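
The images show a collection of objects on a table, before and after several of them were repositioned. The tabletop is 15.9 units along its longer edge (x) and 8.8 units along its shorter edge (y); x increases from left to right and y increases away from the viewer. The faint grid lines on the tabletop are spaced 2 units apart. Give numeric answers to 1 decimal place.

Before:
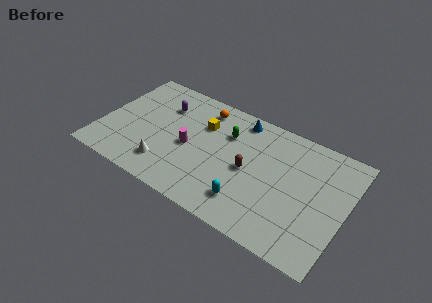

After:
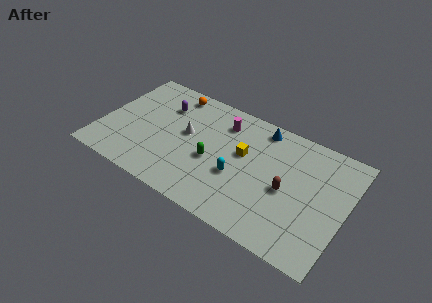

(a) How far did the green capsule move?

2.6

The green capsule moved from about (8.0, 6.2) to (7.4, 3.7), a distance of √(0.6² + 2.5²) ≈ 2.6.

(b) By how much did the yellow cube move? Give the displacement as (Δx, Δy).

(2.8, -0.9)

From the two frames, the yellow cube sits at roughly (6.4, 6.1) before and (9.2, 5.2) after.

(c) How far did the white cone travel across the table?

3.1

The white cone was near (4.6, 1.9) before and (5.5, 4.9) after, so it travelled √(0.9² + 3.0²) ≈ 3.1 units.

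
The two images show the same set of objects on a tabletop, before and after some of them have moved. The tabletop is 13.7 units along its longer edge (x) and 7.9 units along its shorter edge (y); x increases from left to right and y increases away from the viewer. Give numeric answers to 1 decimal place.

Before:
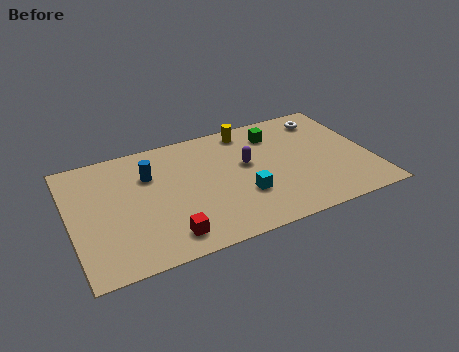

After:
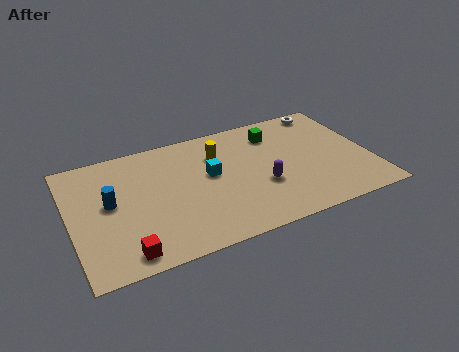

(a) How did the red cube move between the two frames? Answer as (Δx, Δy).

(-1.9, -0.3)

From the two frames, the red cube sits at roughly (4.1, 1.3) before and (2.2, 1.0) after.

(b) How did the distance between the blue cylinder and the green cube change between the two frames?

+2.1

They were about 5.9 units apart before and 8.0 after — 2.1 units further apart.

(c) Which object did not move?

the green cube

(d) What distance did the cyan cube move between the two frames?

2.3

From (7.7, 2.6) to (6.4, 4.5), the cyan cube covered √(1.3² + 1.9²) ≈ 2.3 units.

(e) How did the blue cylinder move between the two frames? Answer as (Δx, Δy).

(-1.9, -1.2)

The blue cylinder started near (3.7, 5.5) and ended near (1.8, 4.3).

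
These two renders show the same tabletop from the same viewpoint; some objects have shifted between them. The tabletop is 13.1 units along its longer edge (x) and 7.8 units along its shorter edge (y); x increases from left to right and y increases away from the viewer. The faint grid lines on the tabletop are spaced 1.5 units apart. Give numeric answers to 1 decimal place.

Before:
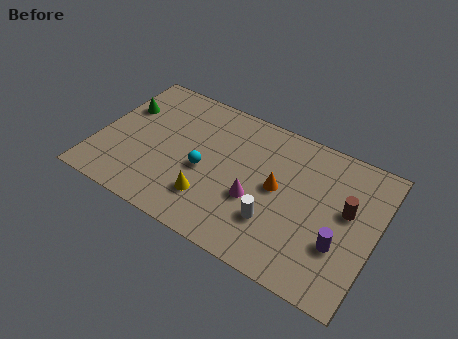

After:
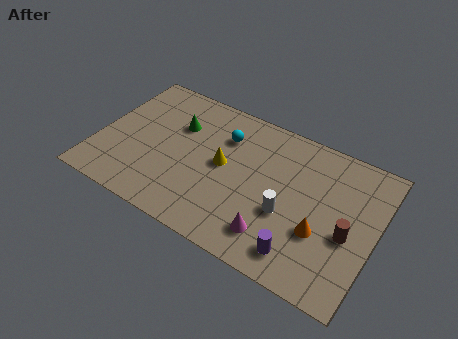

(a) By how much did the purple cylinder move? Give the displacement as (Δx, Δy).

(-1.6, -1.3)

The purple cylinder was at about (11.6, 2.6) and moved to about (10.0, 1.3).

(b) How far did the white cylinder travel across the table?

0.9

The white cylinder moved from about (8.6, 2.3) to (9.1, 3.0), a distance of √(0.5² + 0.7²) ≈ 0.9.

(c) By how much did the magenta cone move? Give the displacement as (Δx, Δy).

(1.1, -1.4)

The magenta cone was at about (7.6, 3.0) and moved to about (8.7, 1.6).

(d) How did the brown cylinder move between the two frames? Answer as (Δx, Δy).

(0.2, -1.2)

The brown cylinder started near (11.7, 4.5) and ended near (11.9, 3.3).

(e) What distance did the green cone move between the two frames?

2.6

From (0.9, 5.2) to (3.5, 5.3), the green cone covered √(2.6² + 0.1²) ≈ 2.6 units.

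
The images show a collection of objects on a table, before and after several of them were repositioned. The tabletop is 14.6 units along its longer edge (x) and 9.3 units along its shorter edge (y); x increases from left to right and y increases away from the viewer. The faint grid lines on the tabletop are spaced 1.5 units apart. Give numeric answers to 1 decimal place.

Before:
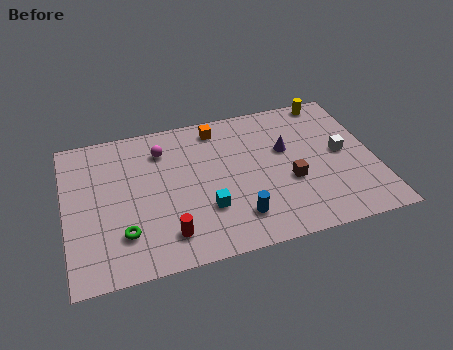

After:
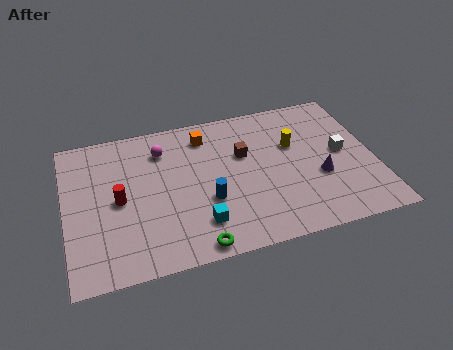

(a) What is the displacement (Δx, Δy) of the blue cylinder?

(-1.3, 1.4)

The blue cylinder started near (7.9, 2.0) and ended near (6.6, 3.4).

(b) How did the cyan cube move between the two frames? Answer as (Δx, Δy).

(-0.4, -0.8)

The cyan cube started near (6.5, 2.9) and ended near (6.1, 2.1).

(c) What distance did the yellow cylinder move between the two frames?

3.3

The yellow cylinder was near (12.9, 8.5) before and (10.9, 5.9) after, so it travelled √(2.0² + 2.6²) ≈ 3.3 units.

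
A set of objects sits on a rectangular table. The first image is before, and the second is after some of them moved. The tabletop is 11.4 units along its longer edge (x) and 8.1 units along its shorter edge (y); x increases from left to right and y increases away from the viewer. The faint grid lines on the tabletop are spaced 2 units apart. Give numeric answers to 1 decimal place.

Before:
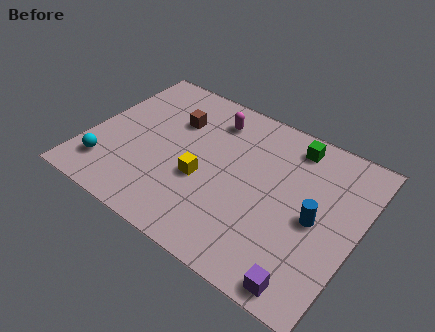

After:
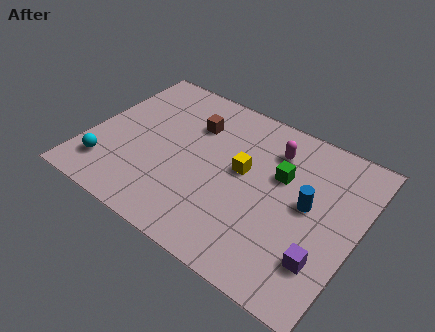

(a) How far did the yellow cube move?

2.0

From (5.0, 3.2) to (6.5, 4.5), the yellow cube covered √(1.5² + 1.3²) ≈ 2.0 units.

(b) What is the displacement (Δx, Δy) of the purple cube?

(0.4, 1.3)

The purple cube started near (9.9, 0.8) and ended near (10.3, 2.1).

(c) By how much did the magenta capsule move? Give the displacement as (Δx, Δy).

(2.7, -0.3)

From the two frames, the magenta capsule sits at roughly (4.8, 6.5) before and (7.5, 6.2) after.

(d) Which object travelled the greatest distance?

the magenta capsule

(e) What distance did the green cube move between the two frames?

1.8

The green cube moved from about (8.2, 6.9) to (8.0, 5.1), a distance of √(0.2² + 1.8²) ≈ 1.8.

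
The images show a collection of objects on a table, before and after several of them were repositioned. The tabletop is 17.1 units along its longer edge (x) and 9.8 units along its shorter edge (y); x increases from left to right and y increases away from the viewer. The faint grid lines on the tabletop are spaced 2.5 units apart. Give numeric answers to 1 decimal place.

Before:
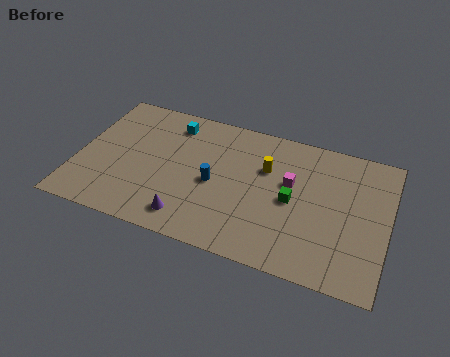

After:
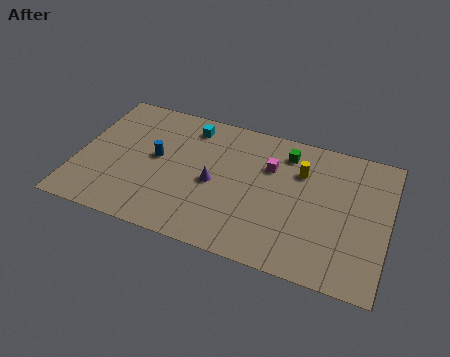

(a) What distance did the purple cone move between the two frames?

3.1

From (6.5, 1.6) to (7.6, 4.5), the purple cone covered √(1.1² + 2.9²) ≈ 3.1 units.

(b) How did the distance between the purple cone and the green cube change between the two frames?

-1.1

Before: roughly 6.2 units apart; after: 5.1. That's 1.1 units closer together.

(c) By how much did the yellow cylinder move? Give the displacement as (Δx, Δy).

(1.9, 0.4)

The yellow cylinder was at about (10.3, 6.5) and moved to about (12.2, 6.9).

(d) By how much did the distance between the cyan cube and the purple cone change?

-2.6

They were about 6.7 units apart before and 4.1 after — 2.6 units closer together.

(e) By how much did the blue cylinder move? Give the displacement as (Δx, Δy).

(-3.3, 0.8)

The blue cylinder was at about (7.6, 4.5) and moved to about (4.3, 5.3).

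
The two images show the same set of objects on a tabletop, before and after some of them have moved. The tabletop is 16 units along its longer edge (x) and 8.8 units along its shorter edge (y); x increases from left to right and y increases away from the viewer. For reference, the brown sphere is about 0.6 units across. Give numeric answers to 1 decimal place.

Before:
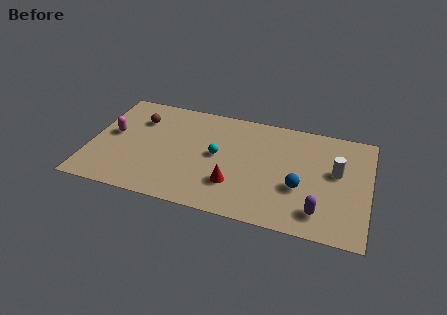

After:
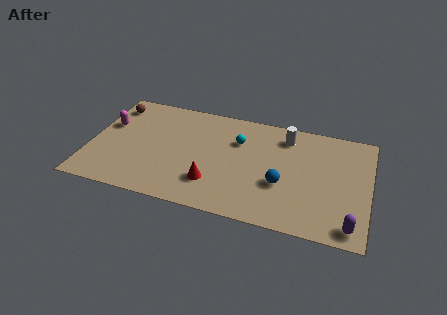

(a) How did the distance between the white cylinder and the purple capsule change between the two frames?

+3.8

They were about 3.5 units apart before and 7.3 after — 3.8 units further apart.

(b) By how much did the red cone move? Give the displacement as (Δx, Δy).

(-1.2, -0.2)

The red cone started near (8.4, 2.5) and ended near (7.2, 2.3).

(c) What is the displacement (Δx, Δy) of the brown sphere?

(-1.6, 0.8)

From the two frames, the brown sphere sits at roughly (2.6, 6.4) before and (1.0, 7.2) after.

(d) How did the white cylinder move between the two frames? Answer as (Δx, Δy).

(-3.0, 2.1)

From the two frames, the white cylinder sits at roughly (14.1, 5.1) before and (11.1, 7.2) after.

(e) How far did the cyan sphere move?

1.9

From (7.3, 4.6) to (8.4, 6.1), the cyan sphere covered √(1.1² + 1.5²) ≈ 1.9 units.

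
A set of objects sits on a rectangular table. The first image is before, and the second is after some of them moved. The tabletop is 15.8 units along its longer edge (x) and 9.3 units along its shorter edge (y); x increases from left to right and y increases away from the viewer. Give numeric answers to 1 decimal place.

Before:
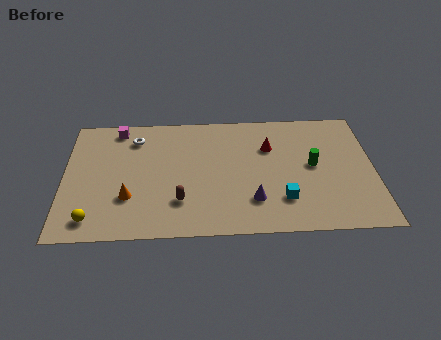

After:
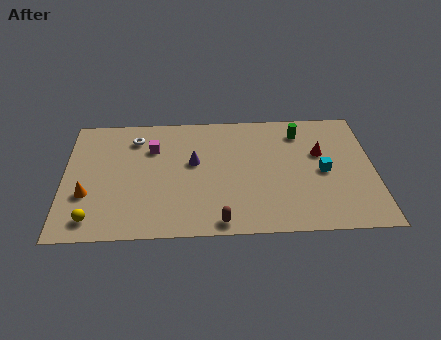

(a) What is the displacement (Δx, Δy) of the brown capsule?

(2.0, -1.6)

The brown capsule started near (5.9, 2.5) and ended near (7.9, 0.9).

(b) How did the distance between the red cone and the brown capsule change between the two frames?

+1.1

Before: roughly 6.0 units apart; after: 7.1. That's 1.1 units further apart.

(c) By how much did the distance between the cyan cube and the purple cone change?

+5.2

Before: roughly 1.5 units apart; after: 6.7. That's 5.2 units further apart.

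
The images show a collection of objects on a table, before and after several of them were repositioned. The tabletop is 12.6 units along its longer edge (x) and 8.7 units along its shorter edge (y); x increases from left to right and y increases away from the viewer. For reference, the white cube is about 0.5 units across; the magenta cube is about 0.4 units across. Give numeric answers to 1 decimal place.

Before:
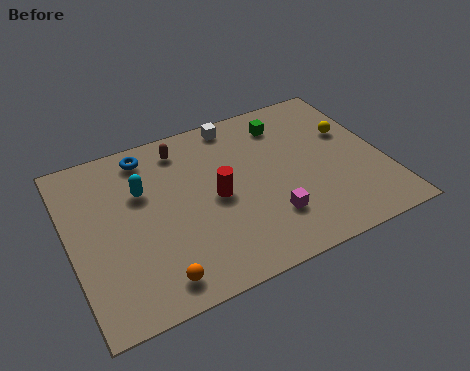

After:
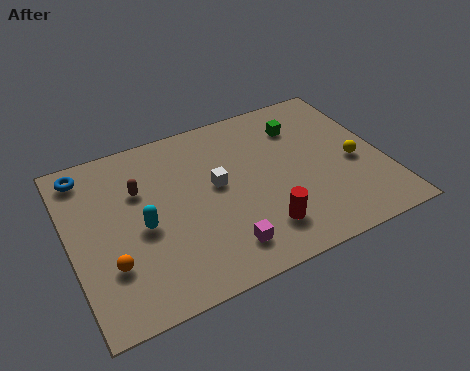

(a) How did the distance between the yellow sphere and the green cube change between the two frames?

+0.4

Before: roughly 2.9 units apart; after: 3.3. That's 0.4 units further apart.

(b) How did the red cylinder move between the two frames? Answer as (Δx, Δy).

(1.5, -2.3)

The red cylinder was at about (5.8, 4.2) and moved to about (7.3, 1.9).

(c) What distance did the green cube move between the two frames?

0.7

The green cube moved from about (9.0, 7.0) to (9.6, 6.6), a distance of √(0.6² + 0.4²) ≈ 0.7.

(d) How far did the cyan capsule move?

1.8

The cyan capsule moved from about (3.0, 5.7) to (2.8, 3.9), a distance of √(0.2² + 1.8²) ≈ 1.8.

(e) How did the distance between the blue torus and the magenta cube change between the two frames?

+0.9

The distance was about 6.7 in the first image and 7.6 in the second, so they moved 0.9 units further apart.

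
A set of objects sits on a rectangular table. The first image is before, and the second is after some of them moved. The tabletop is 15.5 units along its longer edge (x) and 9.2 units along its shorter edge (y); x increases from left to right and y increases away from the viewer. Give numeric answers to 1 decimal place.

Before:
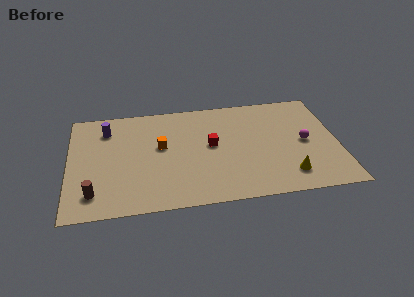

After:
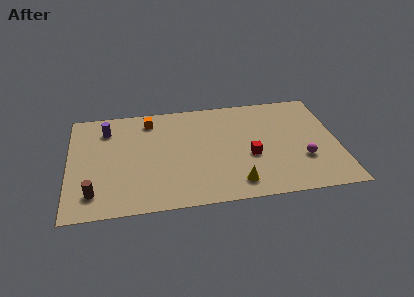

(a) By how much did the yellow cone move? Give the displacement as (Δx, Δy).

(-3.0, -0.3)

The yellow cone was at about (12.5, 1.8) and moved to about (9.5, 1.5).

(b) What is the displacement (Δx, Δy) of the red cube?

(2.2, -1.3)

The red cube started near (8.2, 5.0) and ended near (10.4, 3.7).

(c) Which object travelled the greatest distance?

the yellow cone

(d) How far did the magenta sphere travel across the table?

1.5

From (13.6, 4.5) to (13.4, 3.0), the magenta sphere covered √(0.2² + 1.5²) ≈ 1.5 units.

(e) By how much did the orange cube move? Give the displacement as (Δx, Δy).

(-0.6, 2.4)

The orange cube started near (5.3, 5.3) and ended near (4.7, 7.7).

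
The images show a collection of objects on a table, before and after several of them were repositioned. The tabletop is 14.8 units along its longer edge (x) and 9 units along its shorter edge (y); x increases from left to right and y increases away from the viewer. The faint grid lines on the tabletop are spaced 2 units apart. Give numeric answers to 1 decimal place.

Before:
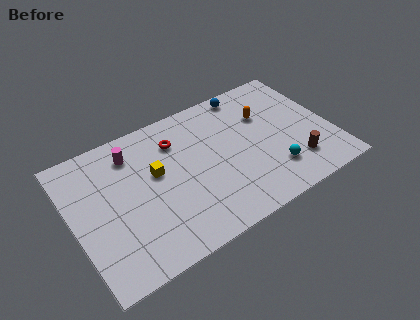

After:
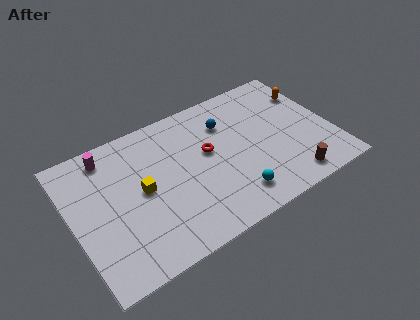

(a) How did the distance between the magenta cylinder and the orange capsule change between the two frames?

+4.0

They were about 7.7 units apart before and 11.7 after — 4.0 units further apart.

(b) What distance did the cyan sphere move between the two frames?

2.5

The cyan sphere was near (11.1, 2.2) before and (8.7, 1.7) after, so it travelled √(2.4² + 0.5²) ≈ 2.5 units.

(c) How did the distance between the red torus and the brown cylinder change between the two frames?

-2.1

Before: roughly 7.8 units apart; after: 5.7. That's 2.1 units closer together.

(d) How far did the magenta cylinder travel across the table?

1.4

The magenta cylinder moved from about (3.7, 7.2) to (2.4, 7.7), a distance of √(1.3² + 0.5²) ≈ 1.4.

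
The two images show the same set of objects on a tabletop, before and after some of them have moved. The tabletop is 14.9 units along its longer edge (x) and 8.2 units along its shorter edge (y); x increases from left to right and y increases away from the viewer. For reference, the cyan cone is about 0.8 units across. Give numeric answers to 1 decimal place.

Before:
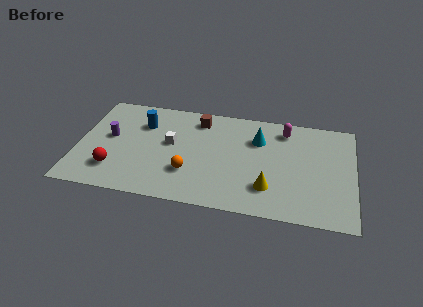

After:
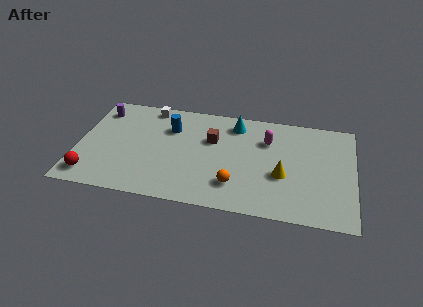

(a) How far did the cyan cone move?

1.6

The cyan cone moved from about (9.7, 5.8) to (8.4, 6.8), a distance of √(1.3² + 1.0²) ≈ 1.6.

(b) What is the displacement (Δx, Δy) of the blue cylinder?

(1.5, -0.1)

The blue cylinder started near (3.4, 5.9) and ended near (4.9, 5.8).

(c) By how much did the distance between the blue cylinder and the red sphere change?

+1.9

The distance was about 4.1 in the first image and 6.0 in the second, so they moved 1.9 units further apart.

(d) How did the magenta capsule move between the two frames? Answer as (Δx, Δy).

(-0.9, -1.0)

The magenta capsule was at about (11.1, 6.8) and moved to about (10.2, 5.8).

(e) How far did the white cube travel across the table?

3.0

The white cube was near (5.0, 4.6) before and (3.7, 7.3) after, so it travelled √(1.3² + 2.7²) ≈ 3.0 units.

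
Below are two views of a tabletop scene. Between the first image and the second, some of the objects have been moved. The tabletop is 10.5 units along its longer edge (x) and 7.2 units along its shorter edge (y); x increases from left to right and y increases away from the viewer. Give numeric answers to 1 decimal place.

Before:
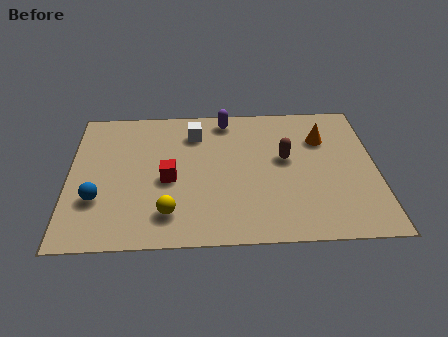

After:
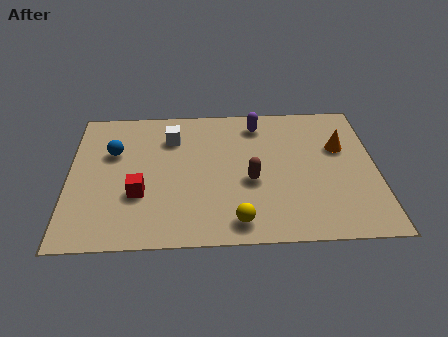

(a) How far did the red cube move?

1.2

From (3.4, 3.2) to (2.4, 2.5), the red cube covered √(1.0² + 0.7²) ≈ 1.2 units.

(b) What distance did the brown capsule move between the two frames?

1.6

The brown capsule moved from about (7.4, 4.1) to (6.2, 3.0), a distance of √(1.2² + 1.1²) ≈ 1.6.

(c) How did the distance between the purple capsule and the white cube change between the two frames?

+1.8

The distance was about 1.3 in the first image and 3.1 in the second, so they moved 1.8 units further apart.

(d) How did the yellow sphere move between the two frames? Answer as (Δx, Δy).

(2.3, -0.5)

The yellow sphere was at about (3.4, 1.5) and moved to about (5.7, 1.0).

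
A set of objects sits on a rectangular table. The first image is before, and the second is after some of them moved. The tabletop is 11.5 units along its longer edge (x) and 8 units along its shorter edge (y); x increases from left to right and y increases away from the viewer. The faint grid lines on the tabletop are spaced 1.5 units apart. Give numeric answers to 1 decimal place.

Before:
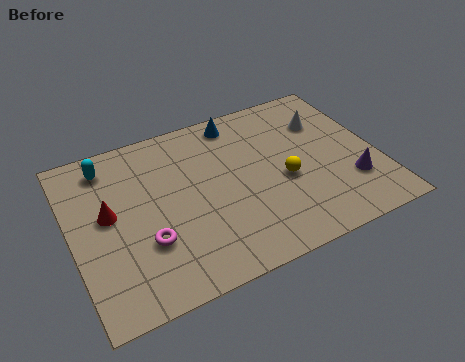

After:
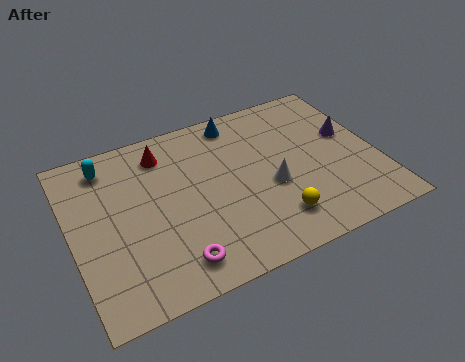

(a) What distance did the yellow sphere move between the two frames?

1.8

The yellow sphere moved from about (7.9, 3.4) to (7.3, 1.7), a distance of √(0.6² + 1.7²) ≈ 1.8.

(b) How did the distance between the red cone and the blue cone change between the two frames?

-2.9

Before: roughly 5.8 units apart; after: 2.9. That's 2.9 units closer together.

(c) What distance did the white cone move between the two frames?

3.4

From (9.8, 5.7) to (7.4, 3.3), the white cone covered √(2.4² + 2.4²) ≈ 3.4 units.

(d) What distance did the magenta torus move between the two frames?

1.6

The magenta torus was near (2.6, 2.6) before and (3.5, 1.3) after, so it travelled √(0.9² + 1.3²) ≈ 1.6 units.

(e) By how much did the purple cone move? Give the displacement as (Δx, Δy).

(0.3, 2.4)

The purple cone started near (10.3, 2.3) and ended near (10.6, 4.7).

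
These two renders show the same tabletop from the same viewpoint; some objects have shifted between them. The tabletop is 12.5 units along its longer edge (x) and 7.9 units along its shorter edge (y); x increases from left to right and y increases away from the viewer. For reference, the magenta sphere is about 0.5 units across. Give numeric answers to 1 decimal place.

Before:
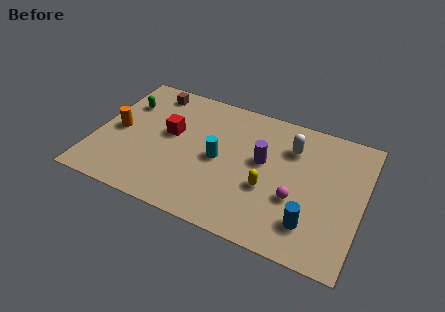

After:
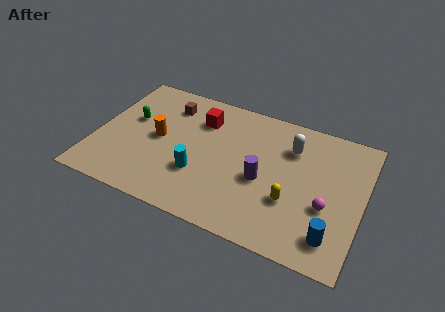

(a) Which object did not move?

the white capsule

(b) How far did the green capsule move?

1.0

From (1.1, 5.6) to (1.5, 4.7), the green capsule covered √(0.4² + 0.9²) ≈ 1.0 units.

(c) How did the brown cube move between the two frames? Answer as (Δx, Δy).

(0.9, -0.6)

The brown cube started near (2.2, 6.8) and ended near (3.1, 6.2).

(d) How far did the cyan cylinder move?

1.4

From (5.8, 3.8) to (5.0, 2.6), the cyan cylinder covered √(0.8² + 1.2²) ≈ 1.4 units.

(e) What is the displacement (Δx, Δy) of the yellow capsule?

(1.1, -0.3)

From the two frames, the yellow capsule sits at roughly (8.2, 3.0) before and (9.3, 2.7) after.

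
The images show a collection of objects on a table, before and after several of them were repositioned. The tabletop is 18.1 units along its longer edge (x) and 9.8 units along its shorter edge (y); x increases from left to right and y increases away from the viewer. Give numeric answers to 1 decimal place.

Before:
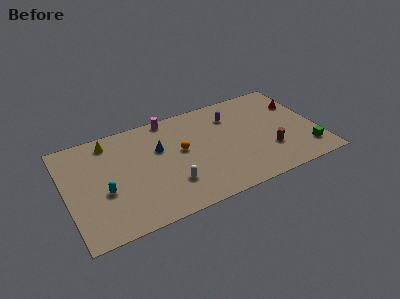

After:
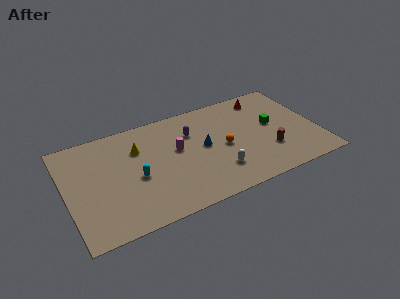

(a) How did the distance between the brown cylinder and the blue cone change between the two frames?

-3.3

The distance was about 8.3 in the first image and 5.0 in the second, so they moved 3.3 units closer together.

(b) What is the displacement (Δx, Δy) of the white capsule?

(3.4, -0.2)

From the two frames, the white capsule sits at roughly (7.2, 2.7) before and (10.6, 2.5) after.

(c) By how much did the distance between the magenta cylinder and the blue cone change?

-0.9

Before: roughly 2.9 units apart; after: 2.0. That's 0.9 units closer together.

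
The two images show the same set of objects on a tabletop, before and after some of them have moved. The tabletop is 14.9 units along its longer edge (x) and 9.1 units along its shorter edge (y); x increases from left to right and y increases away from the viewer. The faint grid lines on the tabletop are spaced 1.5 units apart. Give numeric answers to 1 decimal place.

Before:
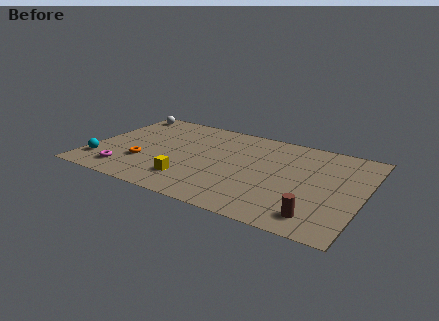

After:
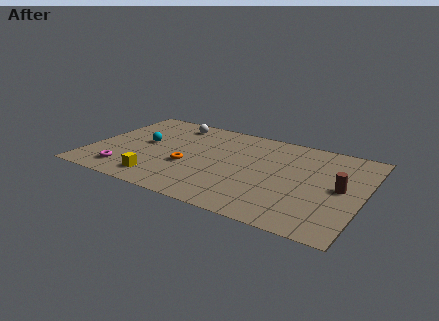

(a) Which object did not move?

the magenta torus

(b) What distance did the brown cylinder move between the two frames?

3.2

From (12.8, 1.5) to (13.7, 4.6), the brown cylinder covered √(0.9² + 3.1²) ≈ 3.2 units.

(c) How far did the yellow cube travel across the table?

1.7

From (5.8, 2.1) to (4.2, 1.5), the yellow cube covered √(1.6² + 0.6²) ≈ 1.7 units.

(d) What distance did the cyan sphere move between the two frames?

3.5

The cyan sphere was near (0.8, 2.0) before and (2.8, 4.9) after, so it travelled √(2.0² + 2.9²) ≈ 3.5 units.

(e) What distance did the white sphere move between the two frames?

3.0

From (1.0, 8.0) to (4.0, 7.7), the white sphere covered √(3.0² + 0.3²) ≈ 3.0 units.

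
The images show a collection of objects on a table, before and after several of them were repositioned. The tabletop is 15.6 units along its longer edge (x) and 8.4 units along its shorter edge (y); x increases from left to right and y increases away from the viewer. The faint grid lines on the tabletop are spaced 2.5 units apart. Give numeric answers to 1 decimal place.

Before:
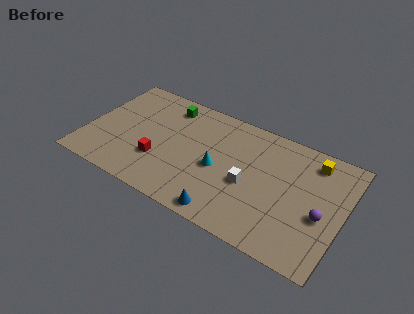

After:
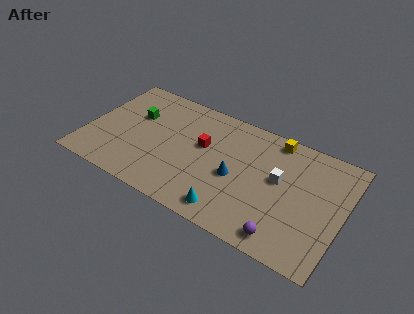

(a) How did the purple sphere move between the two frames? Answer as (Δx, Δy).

(-1.9, -2.4)

The purple sphere started near (14.4, 3.5) and ended near (12.5, 1.1).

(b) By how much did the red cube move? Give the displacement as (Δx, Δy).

(2.4, 2.3)

From the two frames, the red cube sits at roughly (4.6, 2.7) before and (7.0, 5.0) after.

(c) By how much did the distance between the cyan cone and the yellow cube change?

+0.3

They were about 6.3 units apart before and 6.6 after — 0.3 units further apart.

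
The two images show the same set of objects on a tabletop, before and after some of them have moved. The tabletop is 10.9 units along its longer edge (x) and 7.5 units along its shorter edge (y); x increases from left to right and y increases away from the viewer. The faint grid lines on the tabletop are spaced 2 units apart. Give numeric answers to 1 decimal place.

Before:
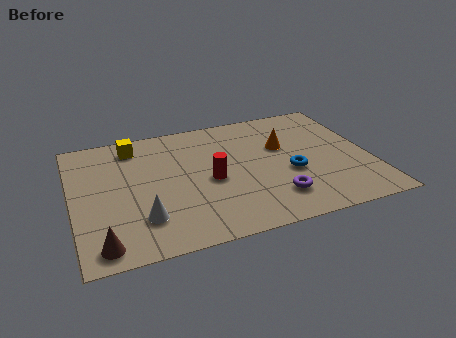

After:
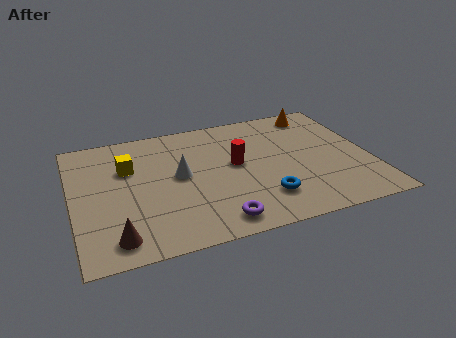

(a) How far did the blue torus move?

1.6

The blue torus was near (7.9, 3.0) before and (6.8, 1.8) after, so it travelled √(1.1² + 1.2²) ≈ 1.6 units.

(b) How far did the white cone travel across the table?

2.6

The white cone was near (2.4, 1.9) before and (3.9, 4.0) after, so it travelled √(1.5² + 2.1²) ≈ 2.6 units.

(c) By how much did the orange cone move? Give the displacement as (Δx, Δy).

(1.5, 1.8)

The orange cone started near (7.8, 4.7) and ended near (9.3, 6.5).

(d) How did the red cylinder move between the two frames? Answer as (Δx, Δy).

(1.0, 0.7)

The red cylinder was at about (5.0, 3.4) and moved to about (6.0, 4.1).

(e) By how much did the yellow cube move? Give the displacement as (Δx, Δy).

(-0.3, -1.3)

The yellow cube was at about (2.4, 6.3) and moved to about (2.1, 5.0).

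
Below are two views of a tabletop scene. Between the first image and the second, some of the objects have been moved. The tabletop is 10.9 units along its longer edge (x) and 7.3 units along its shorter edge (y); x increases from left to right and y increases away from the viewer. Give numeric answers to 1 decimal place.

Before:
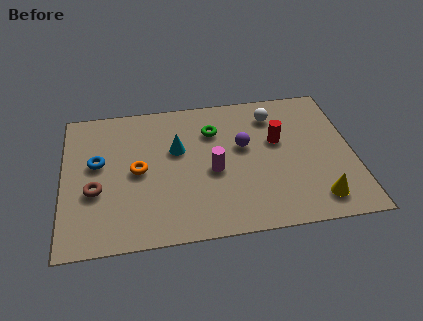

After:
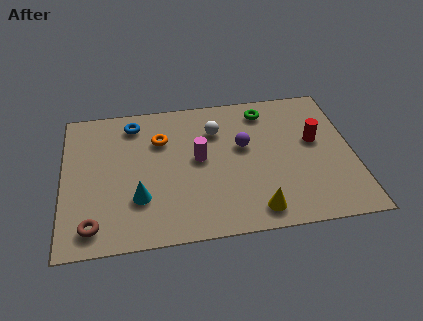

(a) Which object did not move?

the purple sphere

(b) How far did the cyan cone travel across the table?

2.7

From (4.3, 4.5) to (2.8, 2.2), the cyan cone covered √(1.5² + 2.3²) ≈ 2.7 units.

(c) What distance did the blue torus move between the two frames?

2.4

From (1.3, 4.2) to (2.7, 6.1), the blue torus covered √(1.4² + 1.9²) ≈ 2.4 units.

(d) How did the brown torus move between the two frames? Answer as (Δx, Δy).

(-0.1, -1.7)

From the two frames, the brown torus sits at roughly (1.2, 2.8) before and (1.1, 1.1) after.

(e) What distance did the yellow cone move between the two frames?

2.3

From (9.4, 1.2) to (7.1, 1.0), the yellow cone covered √(2.3² + 0.2²) ≈ 2.3 units.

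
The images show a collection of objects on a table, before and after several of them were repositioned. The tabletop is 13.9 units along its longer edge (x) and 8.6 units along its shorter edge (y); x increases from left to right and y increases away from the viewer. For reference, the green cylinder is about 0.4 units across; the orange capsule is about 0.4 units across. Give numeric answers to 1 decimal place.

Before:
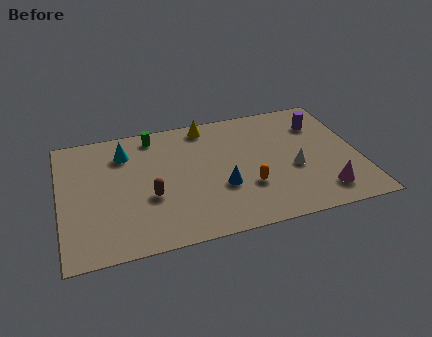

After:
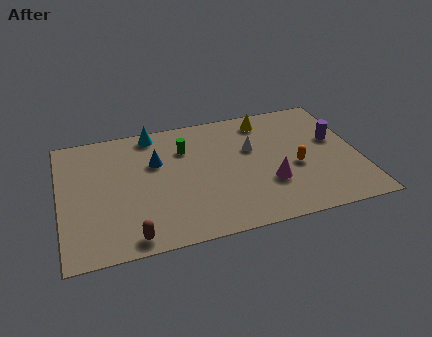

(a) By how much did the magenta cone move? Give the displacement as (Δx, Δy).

(-2.4, 1.2)

The magenta cone started near (12.0, 1.6) and ended near (9.6, 2.8).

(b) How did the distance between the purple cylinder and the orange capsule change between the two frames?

-2.7

Before: roughly 5.2 units apart; after: 2.5. That's 2.7 units closer together.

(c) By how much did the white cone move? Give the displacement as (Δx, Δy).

(-1.8, 1.9)

The white cone started near (10.8, 3.5) and ended near (9.0, 5.4).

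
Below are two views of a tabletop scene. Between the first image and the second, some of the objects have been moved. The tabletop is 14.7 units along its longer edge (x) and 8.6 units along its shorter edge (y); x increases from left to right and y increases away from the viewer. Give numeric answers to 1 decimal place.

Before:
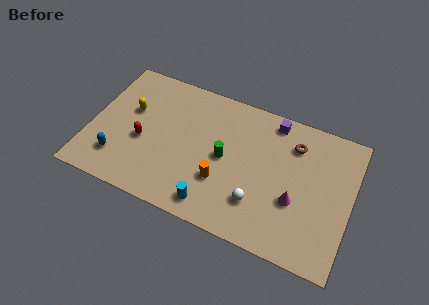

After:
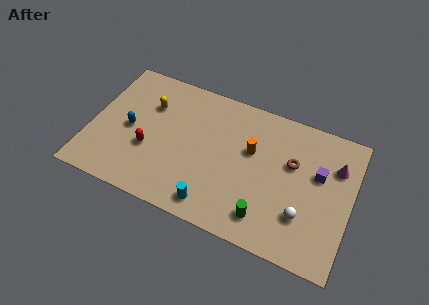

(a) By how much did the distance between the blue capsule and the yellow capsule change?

-1.2

Before: roughly 3.3 units apart; after: 2.1. That's 1.2 units closer together.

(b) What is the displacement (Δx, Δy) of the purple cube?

(2.8, -2.3)

From the two frames, the purple cube sits at roughly (10.0, 7.6) before and (12.8, 5.3) after.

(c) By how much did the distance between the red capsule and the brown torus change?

-0.6

They were about 8.8 units apart before and 8.2 after — 0.6 units closer together.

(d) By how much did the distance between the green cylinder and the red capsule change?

+2.3

They were about 4.7 units apart before and 7.0 after — 2.3 units further apart.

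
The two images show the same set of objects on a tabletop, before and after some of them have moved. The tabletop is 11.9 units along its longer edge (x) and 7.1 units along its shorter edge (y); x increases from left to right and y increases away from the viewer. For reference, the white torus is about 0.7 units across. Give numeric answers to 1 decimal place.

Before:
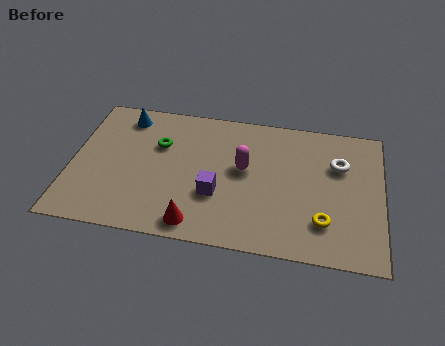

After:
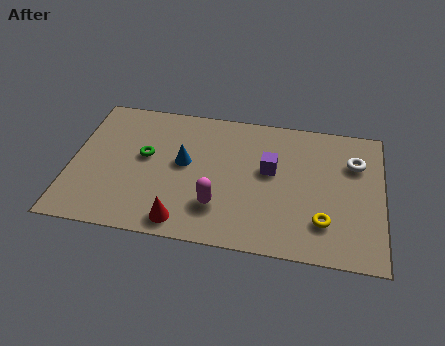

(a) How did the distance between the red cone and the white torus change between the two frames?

+1.0

The distance was about 6.6 in the first image and 7.6 in the second, so they moved 1.0 units further apart.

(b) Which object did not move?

the yellow torus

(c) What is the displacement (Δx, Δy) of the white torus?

(0.6, 0.2)

The white torus started near (10.2, 4.8) and ended near (10.8, 5.0).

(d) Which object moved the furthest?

the blue cone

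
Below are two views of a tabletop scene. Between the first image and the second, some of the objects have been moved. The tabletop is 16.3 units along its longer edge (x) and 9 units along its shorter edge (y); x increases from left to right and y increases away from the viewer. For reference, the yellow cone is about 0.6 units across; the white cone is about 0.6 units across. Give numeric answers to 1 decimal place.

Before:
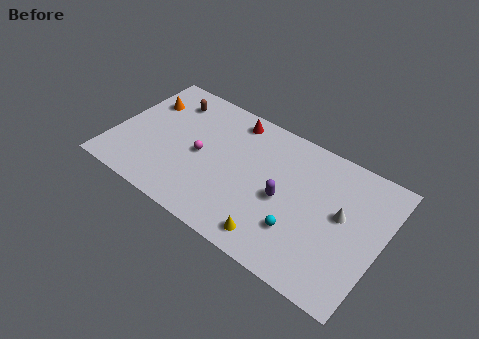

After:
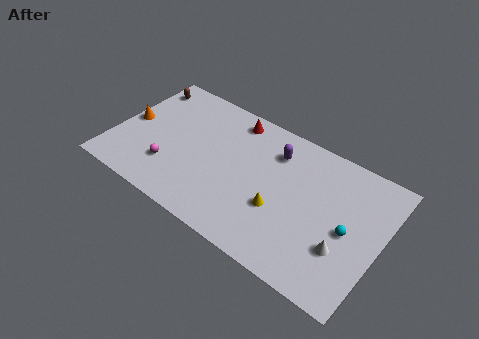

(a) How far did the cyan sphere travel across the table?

3.1

From (11.7, 2.6) to (14.4, 4.2), the cyan sphere covered √(2.7² + 1.6²) ≈ 3.1 units.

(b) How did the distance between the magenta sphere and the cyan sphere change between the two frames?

+4.2

The distance was about 6.6 in the first image and 10.8 in the second, so they moved 4.2 units further apart.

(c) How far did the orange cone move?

2.0

The orange cone was near (1.4, 6.4) before and (0.8, 4.5) after, so it travelled √(0.6² + 1.9²) ≈ 2.0 units.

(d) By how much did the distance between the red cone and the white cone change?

+1.3

Before: roughly 7.7 units apart; after: 9.0. That's 1.3 units further apart.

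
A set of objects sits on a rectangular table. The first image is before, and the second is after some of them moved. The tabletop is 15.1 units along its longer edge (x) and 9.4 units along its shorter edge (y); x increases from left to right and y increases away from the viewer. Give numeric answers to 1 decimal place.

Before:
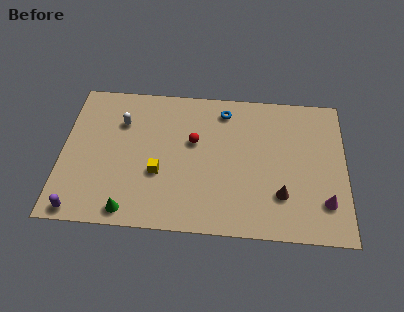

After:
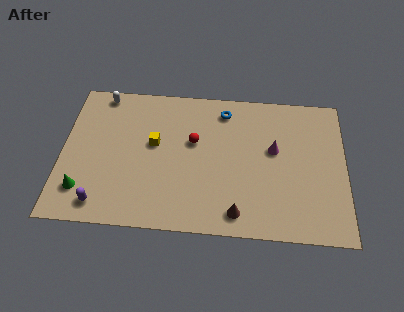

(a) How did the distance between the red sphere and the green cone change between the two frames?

+1.1

Before: roughly 5.7 units apart; after: 6.8. That's 1.1 units further apart.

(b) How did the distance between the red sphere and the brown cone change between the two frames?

-0.6

They were about 5.6 units apart before and 5.0 after — 0.6 units closer together.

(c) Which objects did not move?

the blue torus and the red sphere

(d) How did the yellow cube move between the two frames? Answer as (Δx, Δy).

(-0.3, 1.9)

From the two frames, the yellow cube sits at roughly (5.2, 3.5) before and (4.9, 5.4) after.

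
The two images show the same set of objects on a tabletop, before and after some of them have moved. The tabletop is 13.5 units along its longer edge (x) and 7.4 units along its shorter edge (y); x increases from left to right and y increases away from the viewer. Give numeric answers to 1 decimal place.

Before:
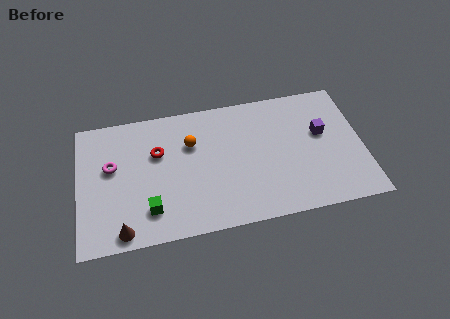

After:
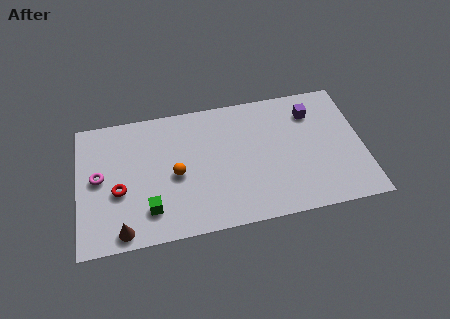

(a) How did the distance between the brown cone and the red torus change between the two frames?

-2.2

Before: roughly 4.4 units apart; after: 2.2. That's 2.2 units closer together.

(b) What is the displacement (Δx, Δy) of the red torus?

(-1.9, -1.8)

From the two frames, the red torus sits at roughly (3.8, 4.8) before and (1.9, 3.0) after.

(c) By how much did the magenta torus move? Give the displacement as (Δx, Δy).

(-0.6, -0.5)

The magenta torus started near (1.6, 4.4) and ended near (1.0, 3.9).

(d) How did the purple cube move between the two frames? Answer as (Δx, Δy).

(-0.4, 1.3)

From the two frames, the purple cube sits at roughly (11.6, 4.4) before and (11.2, 5.7) after.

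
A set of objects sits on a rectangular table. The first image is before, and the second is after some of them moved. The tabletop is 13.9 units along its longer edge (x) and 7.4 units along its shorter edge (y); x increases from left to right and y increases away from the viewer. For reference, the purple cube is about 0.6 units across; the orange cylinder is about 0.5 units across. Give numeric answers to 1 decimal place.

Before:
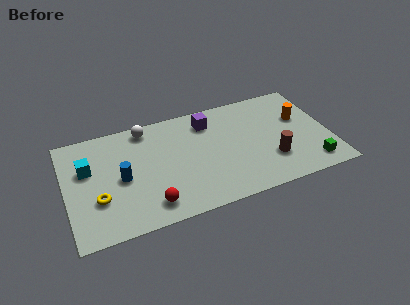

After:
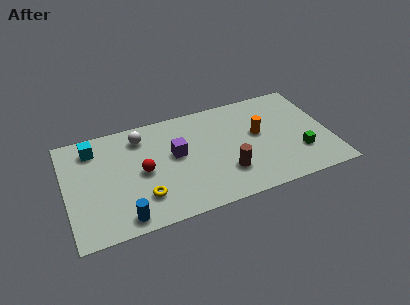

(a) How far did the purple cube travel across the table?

2.5

The purple cube moved from about (7.7, 5.9) to (5.8, 4.2), a distance of √(1.9² + 1.7²) ≈ 2.5.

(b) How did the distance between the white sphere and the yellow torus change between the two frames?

-0.8

Before: roughly 4.9 units apart; after: 4.1. That's 0.8 units closer together.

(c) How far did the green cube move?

1.1

The green cube was near (12.7, 1.2) before and (12.2, 2.2) after, so it travelled √(0.5² + 1.0²) ≈ 1.1 units.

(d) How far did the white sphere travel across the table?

0.6

From (4.4, 6.5) to (4.1, 6.0), the white sphere covered √(0.3² + 0.5²) ≈ 0.6 units.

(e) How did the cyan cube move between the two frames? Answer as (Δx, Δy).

(0.4, 1.3)

From the two frames, the cyan cube sits at roughly (1.2, 4.7) before and (1.6, 6.0) after.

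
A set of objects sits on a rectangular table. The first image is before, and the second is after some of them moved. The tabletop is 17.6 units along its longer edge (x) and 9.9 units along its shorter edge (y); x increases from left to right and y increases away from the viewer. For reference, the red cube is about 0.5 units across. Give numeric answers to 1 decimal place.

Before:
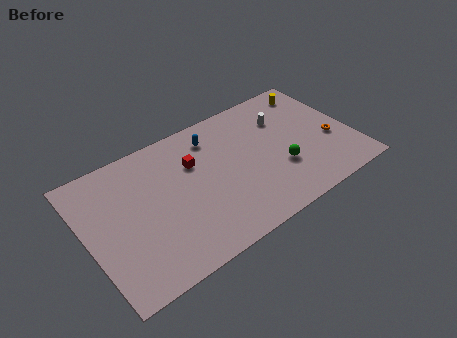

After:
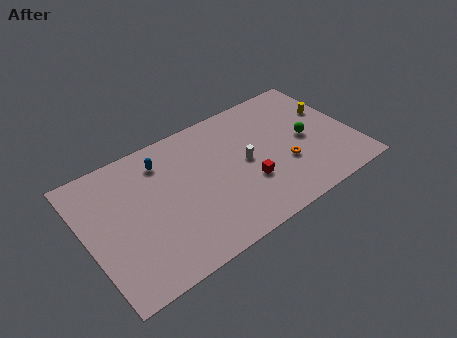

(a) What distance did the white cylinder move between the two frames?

3.7

The white cylinder moved from about (13.5, 7.1) to (10.5, 5.0), a distance of √(3.0² + 2.1²) ≈ 3.7.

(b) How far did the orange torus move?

3.3

The orange torus was near (16.2, 3.9) before and (12.9, 3.5) after, so it travelled √(3.3² + 0.4²) ≈ 3.3 units.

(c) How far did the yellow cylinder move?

2.2

From (15.9, 8.4) to (16.5, 6.3), the yellow cylinder covered √(0.6² + 2.1²) ≈ 2.2 units.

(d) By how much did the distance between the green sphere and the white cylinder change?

+0.3

Before: roughly 3.8 units apart; after: 4.1. That's 0.3 units further apart.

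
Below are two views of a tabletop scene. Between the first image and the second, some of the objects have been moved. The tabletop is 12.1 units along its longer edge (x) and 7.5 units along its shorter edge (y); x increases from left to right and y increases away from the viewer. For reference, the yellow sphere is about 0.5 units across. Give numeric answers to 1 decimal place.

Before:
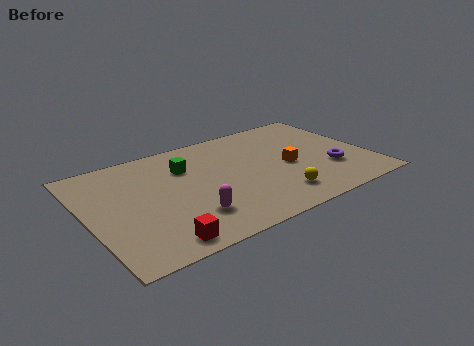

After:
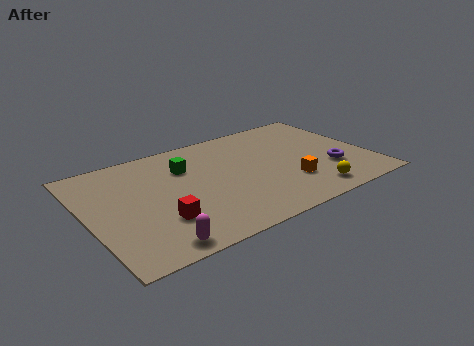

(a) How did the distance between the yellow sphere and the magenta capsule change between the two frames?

+3.1

They were about 3.7 units apart before and 6.8 after — 3.1 units further apart.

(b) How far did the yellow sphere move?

1.5

The yellow sphere was near (7.7, 1.5) before and (9.1, 1.1) after, so it travelled √(1.4² + 0.4²) ≈ 1.5 units.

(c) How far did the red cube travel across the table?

1.3

The red cube was near (2.5, 0.9) before and (2.8, 2.2) after, so it travelled √(0.3² + 1.3²) ≈ 1.3 units.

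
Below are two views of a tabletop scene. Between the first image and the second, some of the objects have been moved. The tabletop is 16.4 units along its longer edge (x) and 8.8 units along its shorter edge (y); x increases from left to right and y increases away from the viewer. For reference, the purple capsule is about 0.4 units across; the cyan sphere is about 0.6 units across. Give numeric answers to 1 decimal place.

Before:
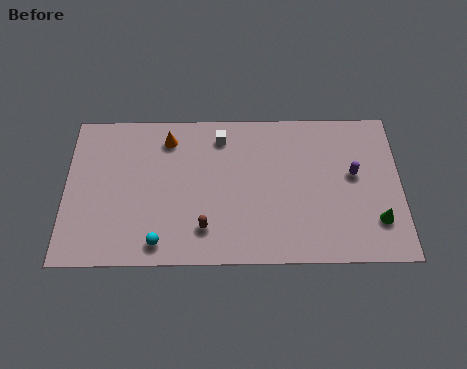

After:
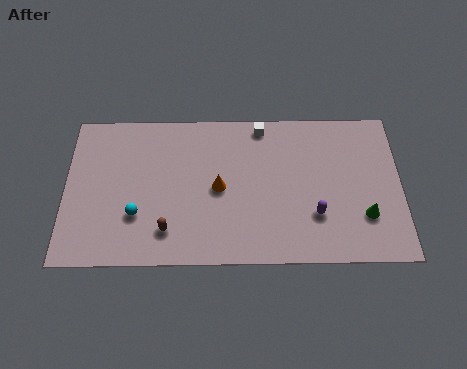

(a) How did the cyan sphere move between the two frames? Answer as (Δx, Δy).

(-1.1, 1.6)

From the two frames, the cyan sphere sits at roughly (4.6, 1.2) before and (3.5, 2.8) after.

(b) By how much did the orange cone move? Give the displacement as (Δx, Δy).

(2.5, -2.9)

The orange cone started near (5.0, 7.2) and ended near (7.5, 4.3).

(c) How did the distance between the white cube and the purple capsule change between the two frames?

-1.1

They were about 6.9 units apart before and 5.8 after — 1.1 units closer together.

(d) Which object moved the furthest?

the orange cone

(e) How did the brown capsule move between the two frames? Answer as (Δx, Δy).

(-1.8, -0.1)

The brown capsule was at about (6.8, 2.0) and moved to about (5.0, 1.9).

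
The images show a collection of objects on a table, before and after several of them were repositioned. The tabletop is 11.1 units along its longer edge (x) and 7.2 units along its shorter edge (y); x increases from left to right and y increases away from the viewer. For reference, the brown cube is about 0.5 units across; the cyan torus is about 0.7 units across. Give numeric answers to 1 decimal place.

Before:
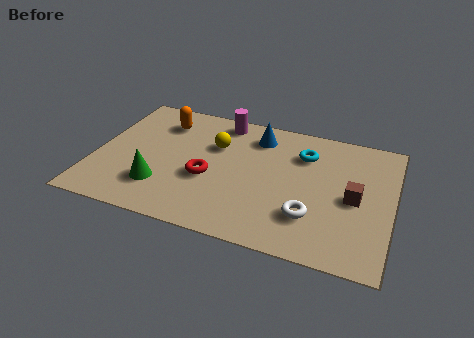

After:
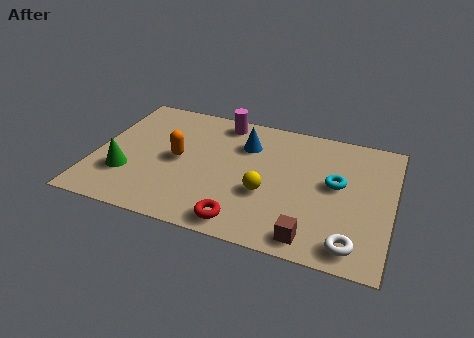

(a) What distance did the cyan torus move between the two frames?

1.8

The cyan torus moved from about (7.7, 5.3) to (9.0, 4.0), a distance of √(1.3² + 1.3²) ≈ 1.8.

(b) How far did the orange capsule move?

2.2

The orange capsule was near (2.3, 5.6) before and (3.1, 3.6) after, so it travelled √(0.8² + 2.0²) ≈ 2.2 units.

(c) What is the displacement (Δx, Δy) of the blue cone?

(-0.4, -0.6)

The blue cone was at about (5.9, 5.8) and moved to about (5.5, 5.2).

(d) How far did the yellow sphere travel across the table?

3.0

From (4.4, 4.8) to (6.5, 2.7), the yellow sphere covered √(2.1² + 2.1²) ≈ 3.0 units.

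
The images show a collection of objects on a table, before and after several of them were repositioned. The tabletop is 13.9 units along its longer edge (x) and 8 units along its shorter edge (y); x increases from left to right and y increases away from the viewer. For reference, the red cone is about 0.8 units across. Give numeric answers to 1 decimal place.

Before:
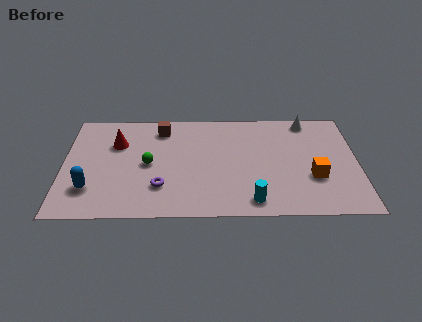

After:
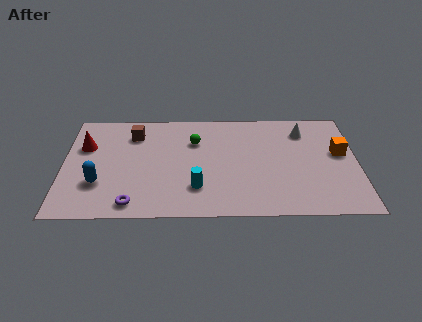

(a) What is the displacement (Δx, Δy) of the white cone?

(-0.2, -0.8)

The white cone was at about (11.6, 7.1) and moved to about (11.4, 6.3).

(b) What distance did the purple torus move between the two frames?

1.8

The purple torus moved from about (4.6, 2.2) to (3.3, 1.0), a distance of √(1.3² + 1.2²) ≈ 1.8.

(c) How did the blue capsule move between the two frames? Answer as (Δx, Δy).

(0.4, 0.4)

The blue capsule was at about (1.3, 2.1) and moved to about (1.7, 2.5).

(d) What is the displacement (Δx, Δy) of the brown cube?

(-1.3, -0.4)

From the two frames, the brown cube sits at roughly (4.6, 6.6) before and (3.3, 6.2) after.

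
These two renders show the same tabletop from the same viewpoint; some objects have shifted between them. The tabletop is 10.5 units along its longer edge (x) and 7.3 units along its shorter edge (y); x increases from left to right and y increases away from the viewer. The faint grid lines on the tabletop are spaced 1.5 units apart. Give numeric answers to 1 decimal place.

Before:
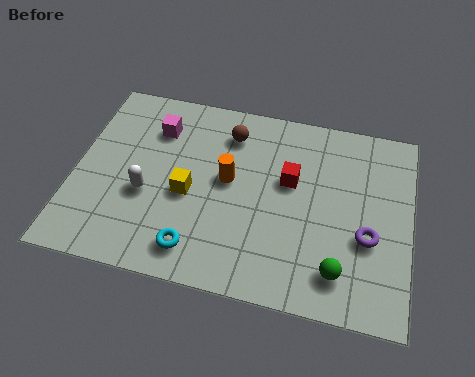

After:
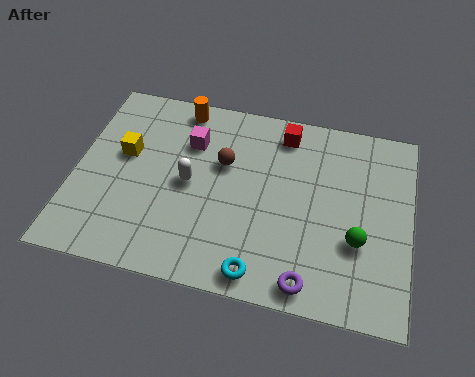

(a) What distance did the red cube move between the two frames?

1.8

The red cube moved from about (6.7, 4.4) to (6.4, 6.2), a distance of √(0.3² + 1.8²) ≈ 1.8.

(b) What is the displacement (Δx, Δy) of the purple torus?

(-1.7, -2.0)

The purple torus was at about (9.2, 2.8) and moved to about (7.5, 0.8).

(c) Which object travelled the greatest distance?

the orange cylinder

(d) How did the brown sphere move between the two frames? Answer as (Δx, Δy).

(-0.1, -1.2)

From the two frames, the brown sphere sits at roughly (4.7, 5.8) before and (4.6, 4.6) after.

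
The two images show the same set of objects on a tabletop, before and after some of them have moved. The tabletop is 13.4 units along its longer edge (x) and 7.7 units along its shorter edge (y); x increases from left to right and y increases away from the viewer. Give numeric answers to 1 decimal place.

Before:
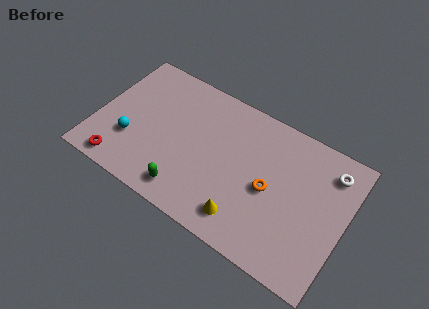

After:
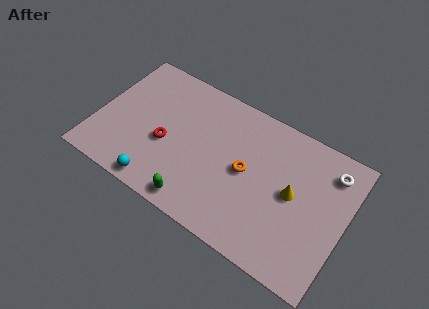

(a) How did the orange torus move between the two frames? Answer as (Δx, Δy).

(-1.3, 0.3)

From the two frames, the orange torus sits at roughly (9.4, 3.6) before and (8.1, 3.9) after.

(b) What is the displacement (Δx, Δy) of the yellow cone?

(2.2, 2.6)

From the two frames, the yellow cone sits at roughly (8.4, 1.4) before and (10.6, 4.0) after.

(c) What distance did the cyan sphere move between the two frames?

2.5

The cyan sphere was near (2.0, 2.5) before and (3.8, 0.8) after, so it travelled √(1.8² + 1.7²) ≈ 2.5 units.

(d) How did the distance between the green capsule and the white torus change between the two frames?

-0.3

The distance was about 8.6 in the first image and 8.3 in the second, so they moved 0.3 units closer together.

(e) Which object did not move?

the white torus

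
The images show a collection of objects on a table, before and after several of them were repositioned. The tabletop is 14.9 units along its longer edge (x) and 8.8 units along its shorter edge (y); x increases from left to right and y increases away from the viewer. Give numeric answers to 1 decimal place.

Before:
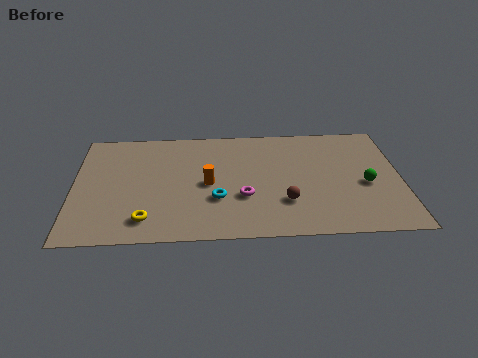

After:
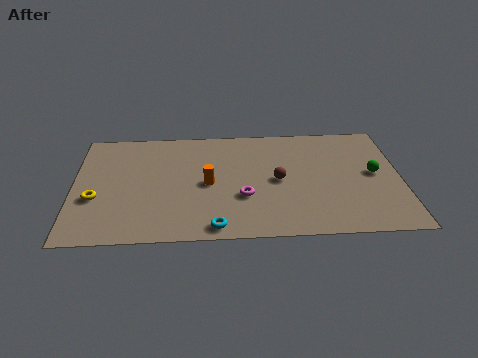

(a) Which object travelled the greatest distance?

the yellow torus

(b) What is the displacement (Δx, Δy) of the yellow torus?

(-2.3, 1.7)

From the two frames, the yellow torus sits at roughly (3.3, 1.6) before and (1.0, 3.3) after.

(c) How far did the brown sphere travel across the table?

1.7

The brown sphere moved from about (9.6, 2.6) to (9.3, 4.3), a distance of √(0.3² + 1.7²) ≈ 1.7.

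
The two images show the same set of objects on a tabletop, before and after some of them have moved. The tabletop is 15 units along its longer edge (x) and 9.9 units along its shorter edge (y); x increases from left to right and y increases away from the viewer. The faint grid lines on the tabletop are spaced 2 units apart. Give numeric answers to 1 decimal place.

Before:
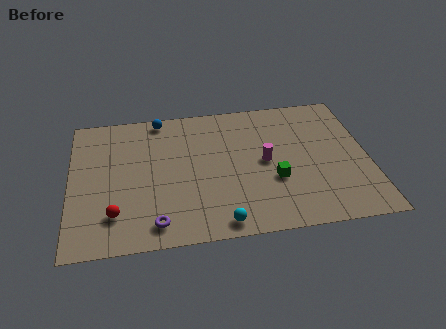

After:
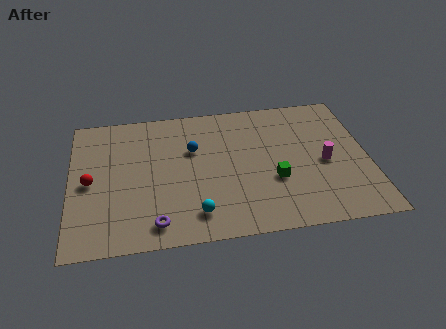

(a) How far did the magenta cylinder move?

3.0

The magenta cylinder moved from about (9.8, 5.0) to (12.8, 4.5), a distance of √(3.0² + 0.5²) ≈ 3.0.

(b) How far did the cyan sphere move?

1.4

The cyan sphere was near (7.4, 1.0) before and (6.2, 1.8) after, so it travelled √(1.2² + 0.8²) ≈ 1.4 units.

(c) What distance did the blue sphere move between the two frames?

3.1

From (4.6, 9.0) to (6.2, 6.4), the blue sphere covered √(1.6² + 2.6²) ≈ 3.1 units.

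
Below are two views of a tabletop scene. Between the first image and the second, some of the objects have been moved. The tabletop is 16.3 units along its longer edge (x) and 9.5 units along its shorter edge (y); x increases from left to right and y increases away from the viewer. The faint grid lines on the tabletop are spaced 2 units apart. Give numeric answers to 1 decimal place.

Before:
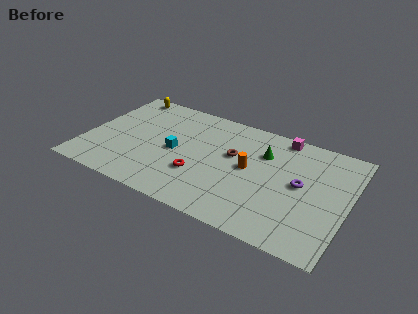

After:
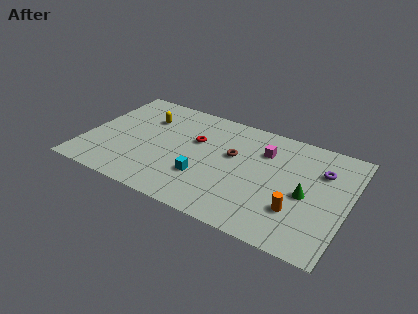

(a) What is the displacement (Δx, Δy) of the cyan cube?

(2.0, -1.5)

The cyan cube started near (5.6, 4.5) and ended near (7.6, 3.0).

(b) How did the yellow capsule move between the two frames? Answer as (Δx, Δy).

(1.7, -1.8)

The yellow capsule was at about (1.7, 8.6) and moved to about (3.4, 6.8).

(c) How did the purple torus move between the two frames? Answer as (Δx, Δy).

(1.1, 1.7)

The purple torus started near (13.4, 5.0) and ended near (14.5, 6.7).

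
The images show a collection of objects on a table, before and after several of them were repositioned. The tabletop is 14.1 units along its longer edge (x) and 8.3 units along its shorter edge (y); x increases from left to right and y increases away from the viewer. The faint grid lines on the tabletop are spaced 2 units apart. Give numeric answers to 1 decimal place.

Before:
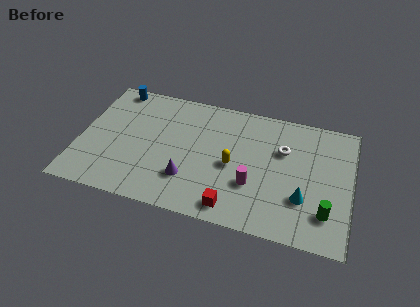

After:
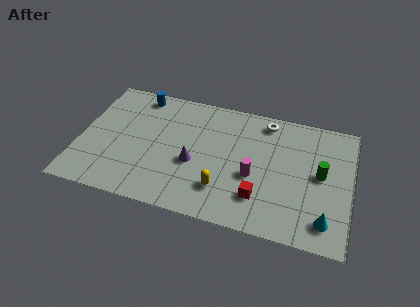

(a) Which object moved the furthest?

the green cylinder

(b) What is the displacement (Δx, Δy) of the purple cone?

(0.2, 1.1)

The purple cone started near (5.8, 2.3) and ended near (6.0, 3.4).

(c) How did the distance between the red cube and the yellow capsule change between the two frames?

-0.8

They were about 2.7 units apart before and 1.9 after — 0.8 units closer together.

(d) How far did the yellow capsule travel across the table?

1.7

The yellow capsule was near (8.0, 3.8) before and (7.6, 2.1) after, so it travelled √(0.4² + 1.7²) ≈ 1.7 units.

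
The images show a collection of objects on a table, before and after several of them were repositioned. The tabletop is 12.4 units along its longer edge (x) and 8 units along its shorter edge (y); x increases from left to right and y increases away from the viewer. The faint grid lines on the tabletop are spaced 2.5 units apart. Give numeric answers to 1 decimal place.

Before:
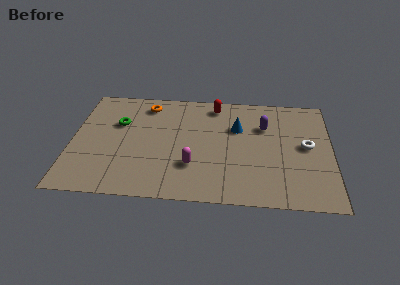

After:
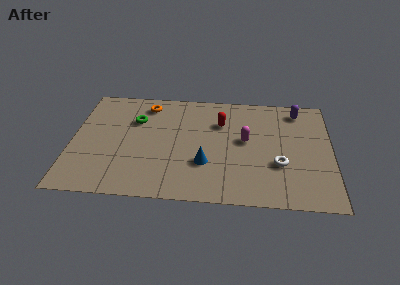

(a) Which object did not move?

the orange torus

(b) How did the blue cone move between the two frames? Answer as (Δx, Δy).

(-1.5, -2.7)

The blue cone started near (7.9, 5.3) and ended near (6.4, 2.6).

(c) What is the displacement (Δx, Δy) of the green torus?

(0.8, 0.3)

From the two frames, the green torus sits at roughly (2.2, 5.2) before and (3.0, 5.5) after.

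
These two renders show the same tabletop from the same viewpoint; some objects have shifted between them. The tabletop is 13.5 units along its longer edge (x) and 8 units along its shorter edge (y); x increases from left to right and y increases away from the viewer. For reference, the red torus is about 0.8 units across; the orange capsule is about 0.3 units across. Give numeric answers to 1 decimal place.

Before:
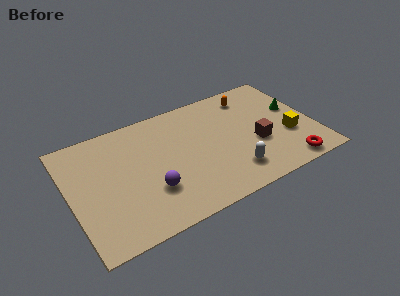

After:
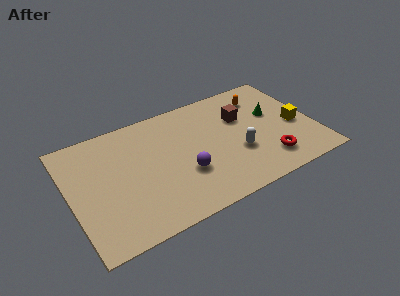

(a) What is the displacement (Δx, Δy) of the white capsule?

(0.5, 1.2)

From the two frames, the white capsule sits at roughly (8.6, 1.7) before and (9.1, 2.9) after.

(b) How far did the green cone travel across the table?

1.2

The green cone was near (12.6, 4.7) before and (11.4, 4.8) after, so it travelled √(1.2² + 0.1²) ≈ 1.2 units.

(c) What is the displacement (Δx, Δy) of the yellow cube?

(0.5, 0.6)

The yellow cube started near (12.0, 2.9) and ended near (12.5, 3.5).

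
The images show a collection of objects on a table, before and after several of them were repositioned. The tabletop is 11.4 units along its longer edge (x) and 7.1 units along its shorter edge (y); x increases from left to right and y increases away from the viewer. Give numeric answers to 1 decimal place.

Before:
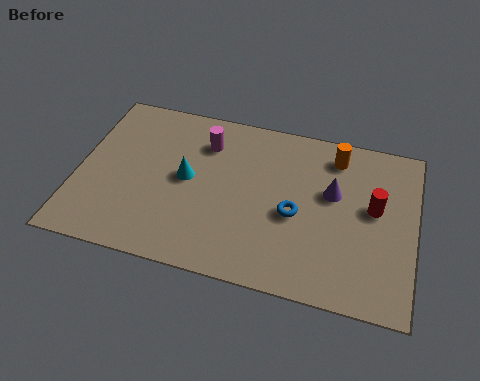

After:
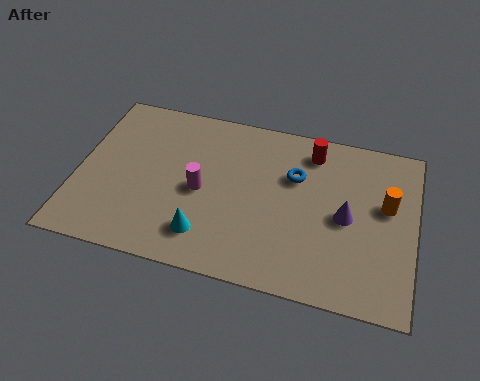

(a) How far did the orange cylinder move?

2.5

From (8.6, 5.9) to (10.4, 4.2), the orange cylinder covered √(1.8² + 1.7²) ≈ 2.5 units.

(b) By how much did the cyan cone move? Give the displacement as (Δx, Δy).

(0.8, -2.2)

The cyan cone started near (3.7, 3.7) and ended near (4.5, 1.5).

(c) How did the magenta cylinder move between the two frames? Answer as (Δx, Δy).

(0.0, -2.1)

From the two frames, the magenta cylinder sits at roughly (4.2, 5.4) before and (4.2, 3.3) after.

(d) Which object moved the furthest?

the red cylinder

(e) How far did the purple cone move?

1.0

From (8.6, 4.3) to (9.1, 3.4), the purple cone covered √(0.5² + 0.9²) ≈ 1.0 units.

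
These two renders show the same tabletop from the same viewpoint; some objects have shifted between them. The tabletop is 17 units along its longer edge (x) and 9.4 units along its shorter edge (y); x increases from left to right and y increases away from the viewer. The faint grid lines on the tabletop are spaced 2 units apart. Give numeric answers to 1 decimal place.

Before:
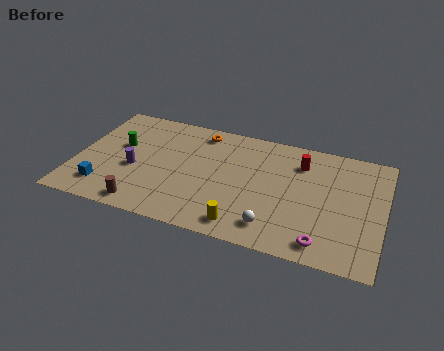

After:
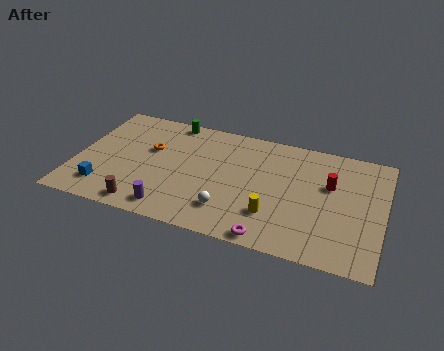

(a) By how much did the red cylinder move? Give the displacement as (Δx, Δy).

(1.7, -1.3)

The red cylinder started near (12.3, 7.2) and ended near (14.0, 5.9).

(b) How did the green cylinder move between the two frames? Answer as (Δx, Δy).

(2.6, 3.0)

From the two frames, the green cylinder sits at roughly (2.3, 5.6) before and (4.9, 8.6) after.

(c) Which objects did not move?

the brown cylinder and the blue cube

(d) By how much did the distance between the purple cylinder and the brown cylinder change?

-1.4

Before: roughly 2.9 units apart; after: 1.5. That's 1.4 units closer together.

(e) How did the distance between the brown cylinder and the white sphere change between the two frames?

-2.4

The distance was about 7.1 in the first image and 4.7 in the second, so they moved 2.4 units closer together.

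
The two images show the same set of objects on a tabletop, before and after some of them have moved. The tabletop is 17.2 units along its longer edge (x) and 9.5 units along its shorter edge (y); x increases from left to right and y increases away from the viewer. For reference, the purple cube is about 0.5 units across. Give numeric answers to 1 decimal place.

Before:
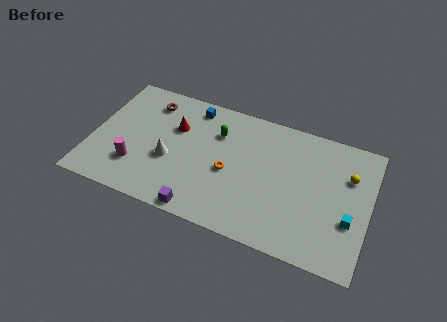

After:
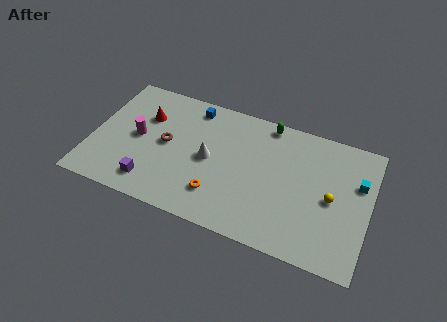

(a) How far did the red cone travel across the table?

1.9

The red cone was near (5.0, 6.3) before and (3.1, 6.5) after, so it travelled √(1.9² + 0.2²) ≈ 1.9 units.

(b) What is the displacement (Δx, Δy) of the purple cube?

(-3.2, 0.9)

The purple cube started near (7.2, 0.8) and ended near (4.0, 1.7).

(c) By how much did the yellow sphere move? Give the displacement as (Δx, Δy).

(-0.9, -2.0)

From the two frames, the yellow sphere sits at roughly (15.8, 6.5) before and (14.9, 4.5) after.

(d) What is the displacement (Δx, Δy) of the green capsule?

(3.0, 1.8)

From the two frames, the green capsule sits at roughly (7.6, 6.8) before and (10.6, 8.6) after.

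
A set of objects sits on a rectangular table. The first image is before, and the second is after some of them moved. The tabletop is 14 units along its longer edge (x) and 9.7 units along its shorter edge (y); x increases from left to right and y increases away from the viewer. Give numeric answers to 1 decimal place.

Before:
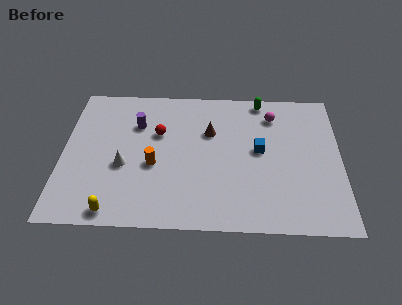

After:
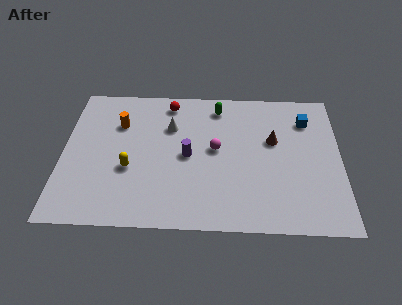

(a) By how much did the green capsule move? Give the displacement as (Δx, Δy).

(-2.2, -0.6)

The green capsule started near (10.0, 8.8) and ended near (7.8, 8.2).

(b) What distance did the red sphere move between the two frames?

2.3

From (4.8, 6.2) to (5.3, 8.4), the red sphere covered √(0.5² + 2.2²) ≈ 2.3 units.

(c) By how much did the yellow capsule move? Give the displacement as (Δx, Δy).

(0.7, 2.8)

The yellow capsule started near (2.7, 0.9) and ended near (3.4, 3.7).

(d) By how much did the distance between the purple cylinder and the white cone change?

-0.8

Before: roughly 3.0 units apart; after: 2.2. That's 0.8 units closer together.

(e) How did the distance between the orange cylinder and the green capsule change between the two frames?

-2.0

The distance was about 7.2 in the first image and 5.2 in the second, so they moved 2.0 units closer together.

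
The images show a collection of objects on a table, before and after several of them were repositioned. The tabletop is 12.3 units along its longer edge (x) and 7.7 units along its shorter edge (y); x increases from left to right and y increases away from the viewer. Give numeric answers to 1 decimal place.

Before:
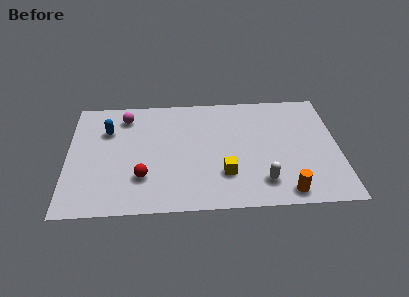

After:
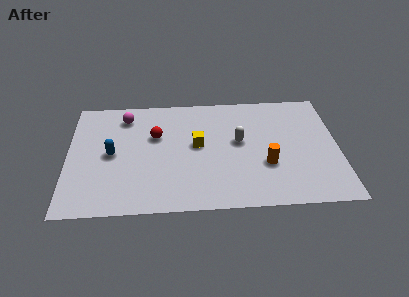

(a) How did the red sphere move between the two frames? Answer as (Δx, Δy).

(0.6, 2.7)

The red sphere started near (3.4, 2.2) and ended near (4.0, 4.9).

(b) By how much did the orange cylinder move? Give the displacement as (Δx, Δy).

(-0.8, 1.8)

The orange cylinder started near (9.8, 0.9) and ended near (9.0, 2.7).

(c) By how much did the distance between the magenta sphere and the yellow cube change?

-2.2

The distance was about 6.1 in the first image and 3.9 in the second, so they moved 2.2 units closer together.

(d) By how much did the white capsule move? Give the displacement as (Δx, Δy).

(-1.0, 2.7)

The white capsule was at about (8.8, 1.6) and moved to about (7.8, 4.3).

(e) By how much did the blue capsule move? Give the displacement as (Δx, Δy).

(0.2, -1.6)

The blue capsule was at about (1.8, 5.4) and moved to about (2.0, 3.8).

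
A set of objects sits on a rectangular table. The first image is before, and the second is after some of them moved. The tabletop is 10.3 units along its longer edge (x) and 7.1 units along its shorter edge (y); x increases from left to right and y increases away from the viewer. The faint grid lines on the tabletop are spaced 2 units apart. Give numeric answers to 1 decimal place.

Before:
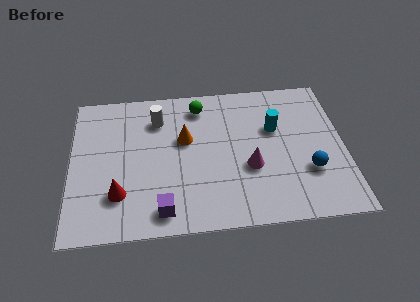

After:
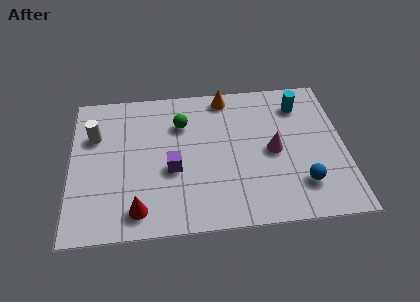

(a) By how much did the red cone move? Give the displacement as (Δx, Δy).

(0.7, -0.8)

The red cone was at about (1.8, 1.9) and moved to about (2.5, 1.1).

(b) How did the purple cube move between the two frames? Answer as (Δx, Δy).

(0.4, 1.9)

The purple cube was at about (3.4, 1.0) and moved to about (3.8, 2.9).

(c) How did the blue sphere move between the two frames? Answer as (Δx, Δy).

(-0.3, -0.6)

The blue sphere was at about (8.9, 2.3) and moved to about (8.6, 1.7).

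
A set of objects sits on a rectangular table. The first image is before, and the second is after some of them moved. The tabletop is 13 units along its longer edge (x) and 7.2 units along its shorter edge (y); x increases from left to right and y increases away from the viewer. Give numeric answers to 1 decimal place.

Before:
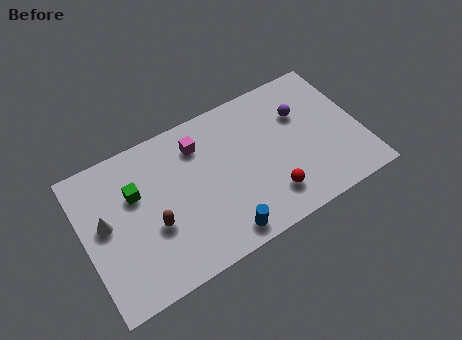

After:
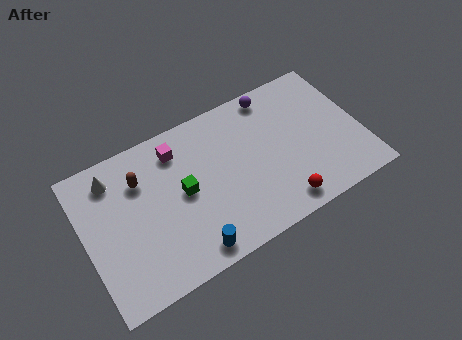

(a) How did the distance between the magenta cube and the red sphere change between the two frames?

+1.5

The distance was about 4.9 in the first image and 6.4 in the second, so they moved 1.5 units further apart.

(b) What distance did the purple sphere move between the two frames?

1.9

From (10.4, 4.9) to (9.3, 6.4), the purple sphere covered √(1.1² + 1.5²) ≈ 1.9 units.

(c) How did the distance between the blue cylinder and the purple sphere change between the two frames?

+1.4

The distance was about 5.9 in the first image and 7.3 in the second, so they moved 1.4 units further apart.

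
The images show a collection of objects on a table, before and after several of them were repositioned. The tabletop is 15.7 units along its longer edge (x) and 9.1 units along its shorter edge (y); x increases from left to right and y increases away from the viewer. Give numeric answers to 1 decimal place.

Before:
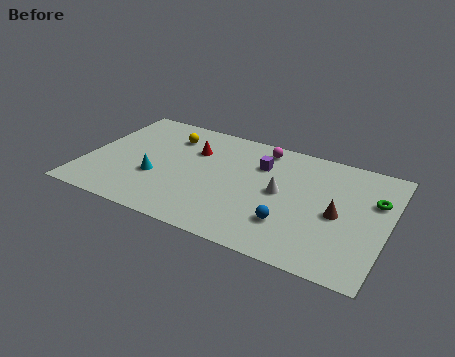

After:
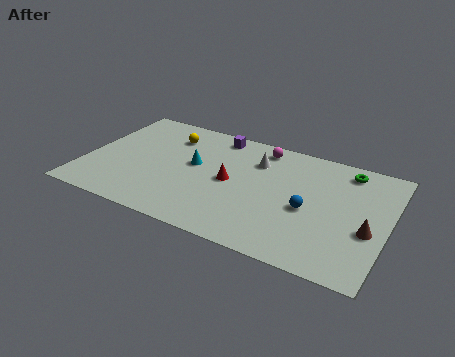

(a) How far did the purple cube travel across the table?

2.9

The purple cube moved from about (8.9, 6.5) to (6.4, 8.0), a distance of √(2.5² + 1.5²) ≈ 2.9.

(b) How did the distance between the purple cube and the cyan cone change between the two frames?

-3.0

Before: roughly 6.0 units apart; after: 3.0. That's 3.0 units closer together.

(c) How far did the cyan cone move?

2.5

The cyan cone moved from about (3.8, 3.3) to (5.6, 5.1), a distance of √(1.8² + 1.8²) ≈ 2.5.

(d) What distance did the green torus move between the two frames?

2.4

The green torus was near (14.9, 6.0) before and (13.3, 7.8) after, so it travelled √(1.6² + 1.8²) ≈ 2.4 units.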